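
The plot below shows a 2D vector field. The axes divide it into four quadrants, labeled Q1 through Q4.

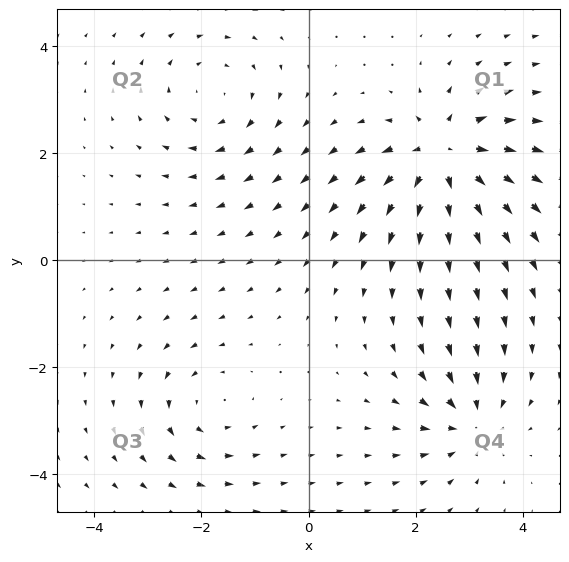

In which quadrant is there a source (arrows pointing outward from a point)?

Q1

The source sits at approximately (2.5, 2.0), which lies in quadrant Q1. The divergence there is about +7, positive as expected for a source.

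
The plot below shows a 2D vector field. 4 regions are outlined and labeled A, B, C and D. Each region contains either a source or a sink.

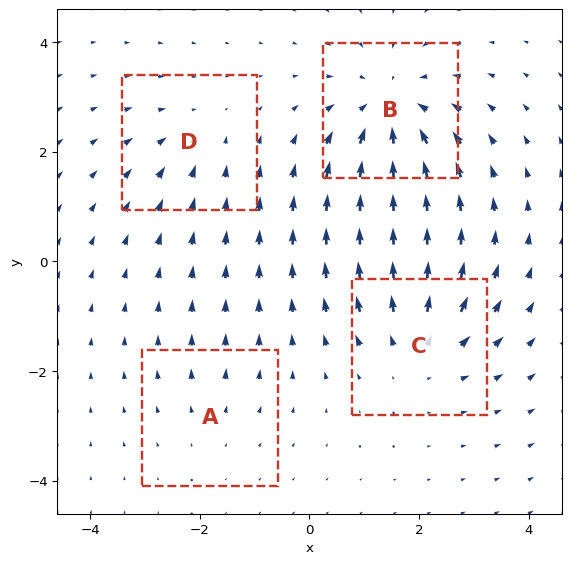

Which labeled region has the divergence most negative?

Divergence at each region's feature centre — A: about +2, B: about -6, C: about +4, D: about -3. Region B is most negative.

B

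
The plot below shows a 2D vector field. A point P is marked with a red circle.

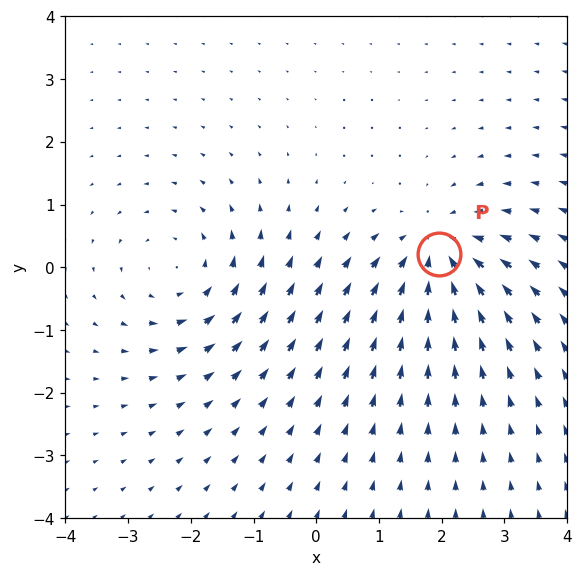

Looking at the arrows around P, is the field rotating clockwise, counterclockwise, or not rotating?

not rotating

Near P at (2.0, 0.2) the arrows show no circulation. The curl there is ≈0.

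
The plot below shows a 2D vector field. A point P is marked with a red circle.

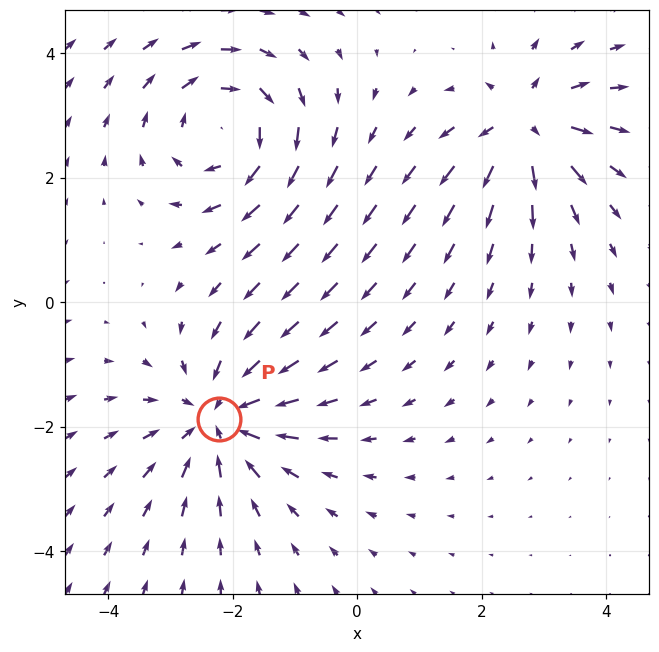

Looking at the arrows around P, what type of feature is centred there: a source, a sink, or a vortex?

At P (-2.2, -1.9) the arrows converge inward. Divergence about -4, curl ≈0 — negative divergence with near-zero curl is a sink.

sink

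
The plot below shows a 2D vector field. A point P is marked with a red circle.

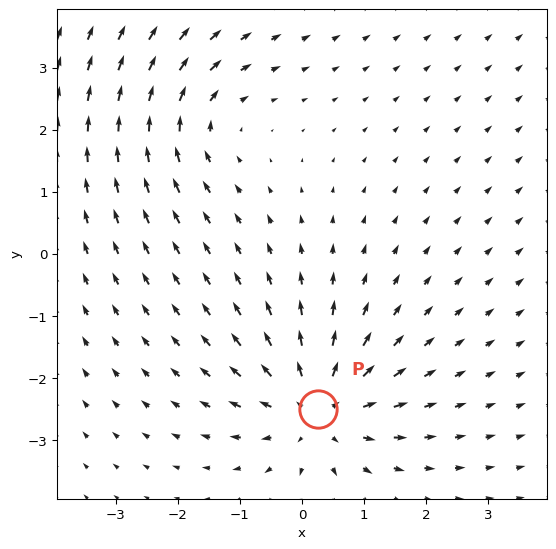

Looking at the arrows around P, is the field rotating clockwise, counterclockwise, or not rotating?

not rotating

Near P at (0.3, -2.5) the arrows show no circulation. The curl there is ≈0.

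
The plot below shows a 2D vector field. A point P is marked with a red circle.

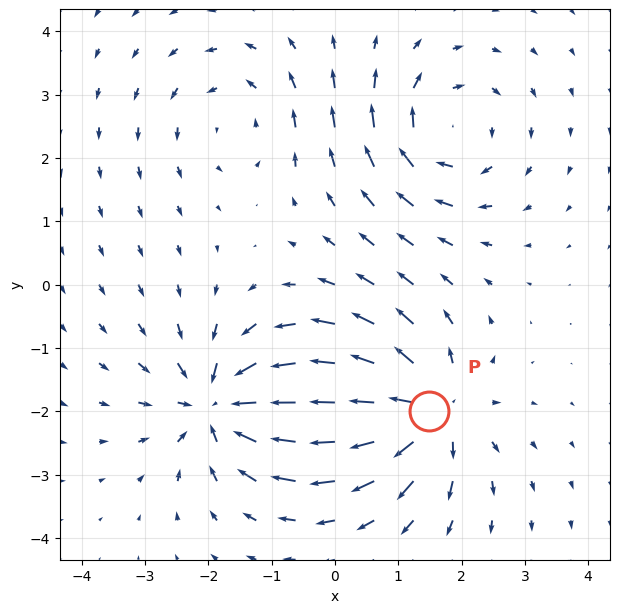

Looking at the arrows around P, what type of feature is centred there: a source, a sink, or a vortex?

source

At P (1.5, -2.0) the arrows spread outward. Divergence about +7, curl ≈0 — positive divergence with near-zero curl is a source.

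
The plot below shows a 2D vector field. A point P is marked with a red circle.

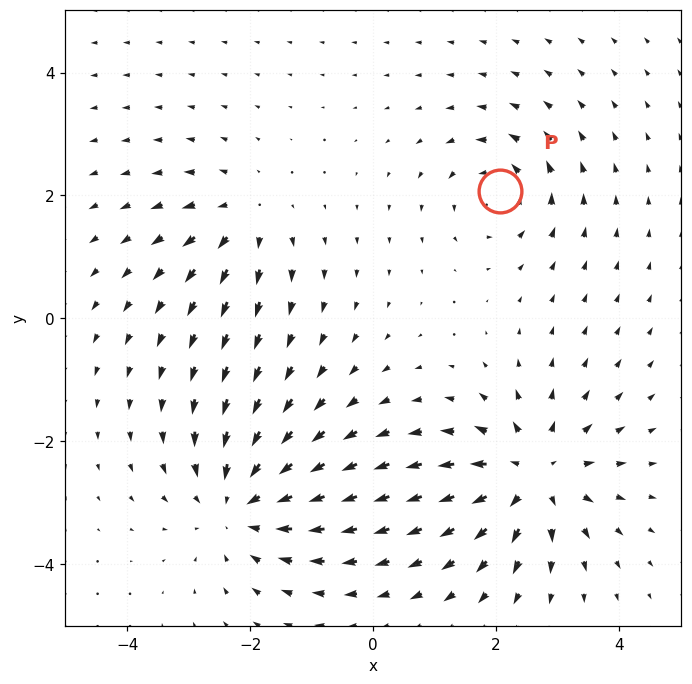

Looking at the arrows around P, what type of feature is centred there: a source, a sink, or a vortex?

vortex

At P (2.1, 2.1) the arrows circulate counterclockwise. Divergence ≈0, curl about +4 — near-zero divergence with nonzero curl is a vortex.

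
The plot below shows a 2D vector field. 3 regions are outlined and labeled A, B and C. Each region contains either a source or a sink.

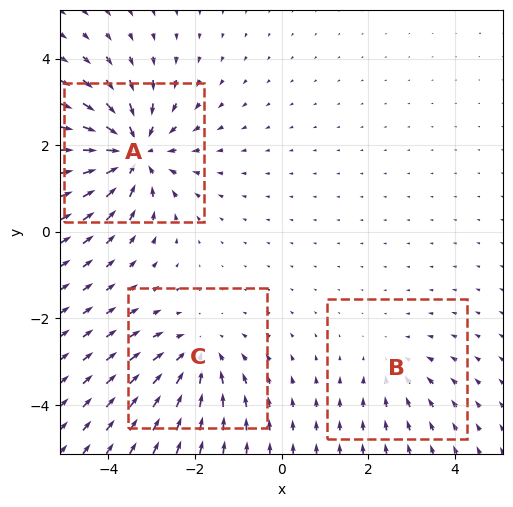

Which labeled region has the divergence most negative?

Divergence at each region's feature centre — A: about -5, B: about -2, C: about -3. Region A is most negative.

A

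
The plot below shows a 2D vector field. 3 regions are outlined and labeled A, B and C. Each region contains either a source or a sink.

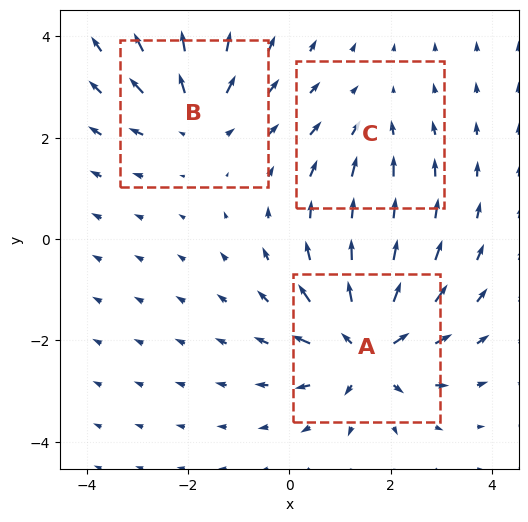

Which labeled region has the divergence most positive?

Divergence at each region's feature centre — A: about +5, B: about +3, C: about -2. Region A is most positive.

A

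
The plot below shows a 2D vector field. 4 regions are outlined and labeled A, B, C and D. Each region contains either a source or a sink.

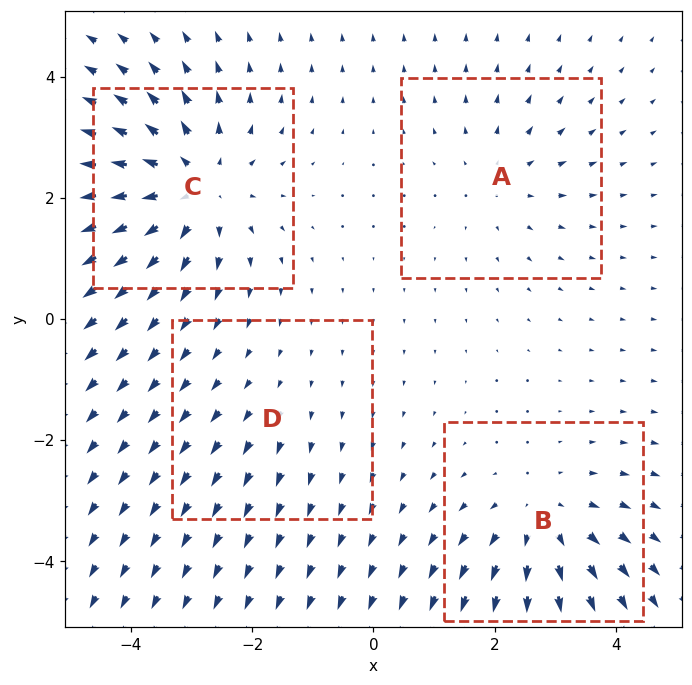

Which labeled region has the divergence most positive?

C

Divergence at each region's feature centre — A: about +3, B: about +5, C: about +6, D: about +2. Region C is most positive.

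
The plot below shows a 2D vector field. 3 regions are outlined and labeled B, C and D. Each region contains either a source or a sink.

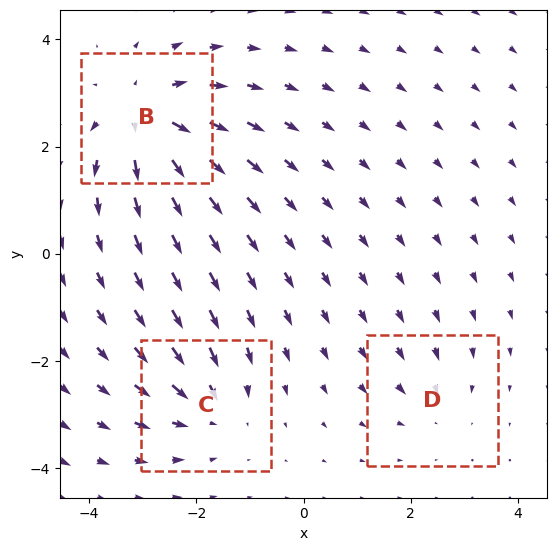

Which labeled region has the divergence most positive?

Divergence at each region's feature centre — B: about +5, C: about -3, D: about -2. Region B is most positive.

B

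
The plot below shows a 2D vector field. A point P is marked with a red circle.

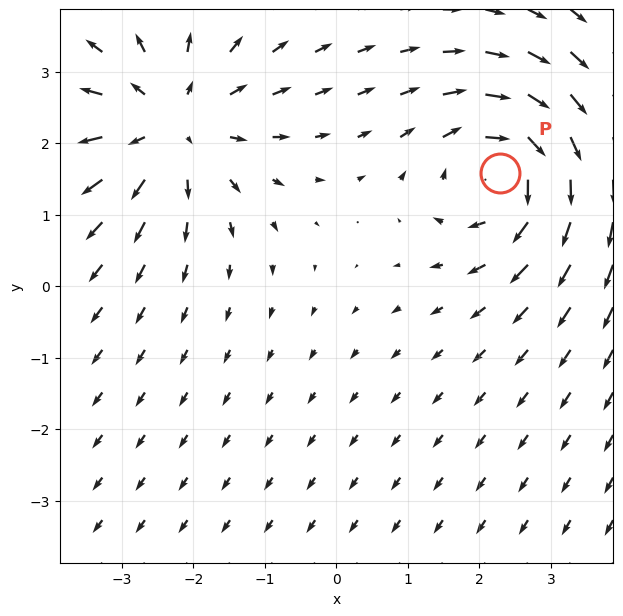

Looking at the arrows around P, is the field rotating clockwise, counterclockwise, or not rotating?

Near P at (2.3, 1.6) the arrows circulate clockwise. The curl (z-component) there is about -6; negative curl means clockwise rotation.

clockwise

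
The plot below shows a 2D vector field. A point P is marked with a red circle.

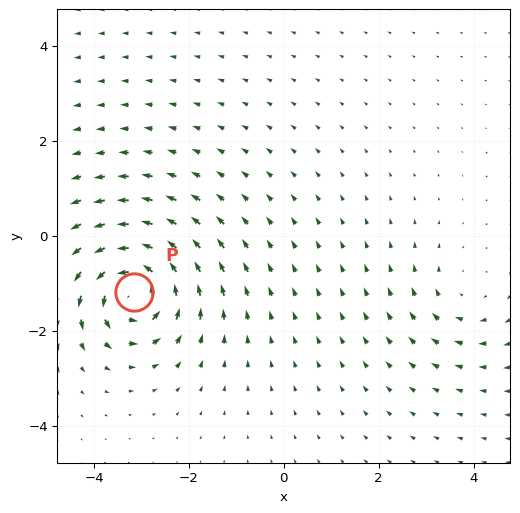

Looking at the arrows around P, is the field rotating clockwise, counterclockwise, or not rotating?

Near P at (-3.2, -1.2) the arrows circulate counterclockwise. The curl (z-component) there is about +7; positive curl means counterclockwise rotation.

counterclockwise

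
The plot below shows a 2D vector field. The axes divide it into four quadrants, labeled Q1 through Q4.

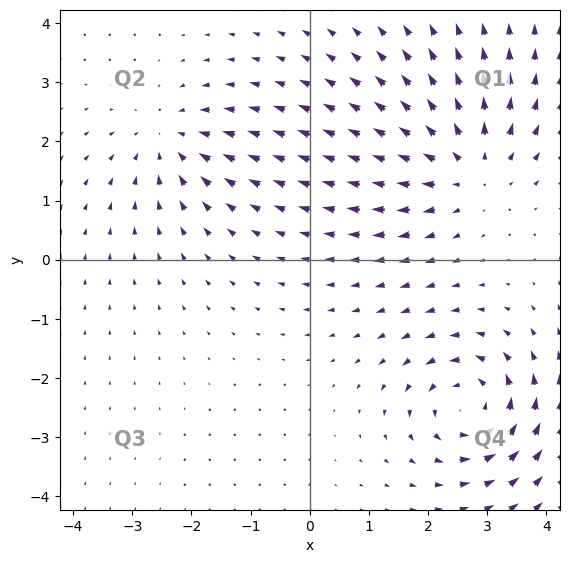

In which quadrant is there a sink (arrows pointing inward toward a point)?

The sink sits at approximately (-2.4, 2.0), which lies in quadrant Q2. The divergence there is about -3, negative as expected for a sink.

Q2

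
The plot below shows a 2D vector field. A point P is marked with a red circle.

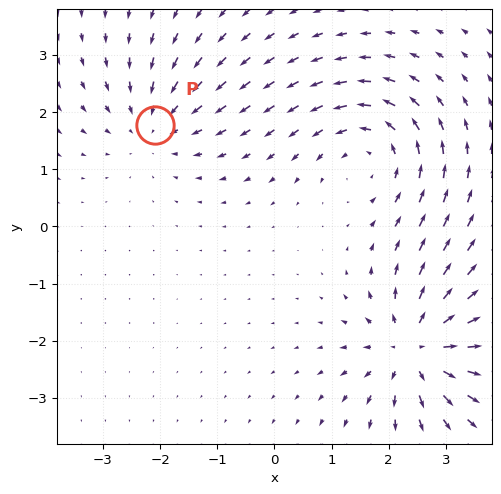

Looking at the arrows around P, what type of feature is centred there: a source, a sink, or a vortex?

At P (-2.1, 1.8) the arrows converge inward. Divergence about -3, curl ≈0 — negative divergence with near-zero curl is a sink.

sink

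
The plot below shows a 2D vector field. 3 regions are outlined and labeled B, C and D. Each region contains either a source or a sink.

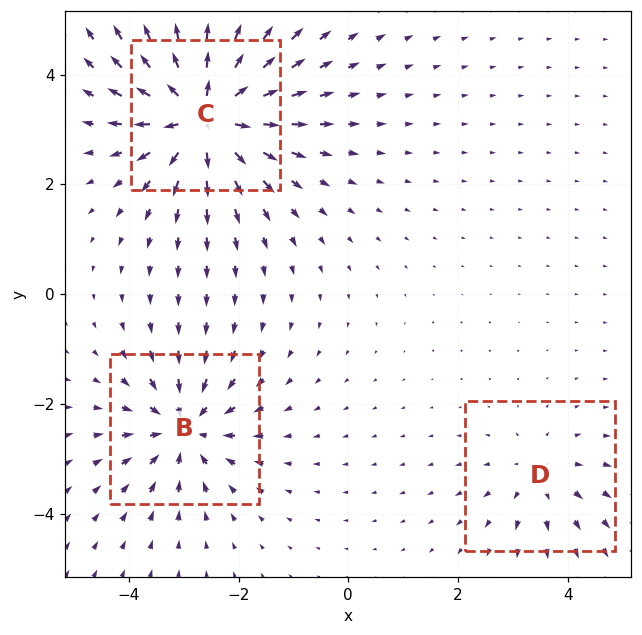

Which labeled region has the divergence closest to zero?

D

Divergence at each region's feature centre — B: about -4, C: about +6, D: about +2. Region D is closest to zero.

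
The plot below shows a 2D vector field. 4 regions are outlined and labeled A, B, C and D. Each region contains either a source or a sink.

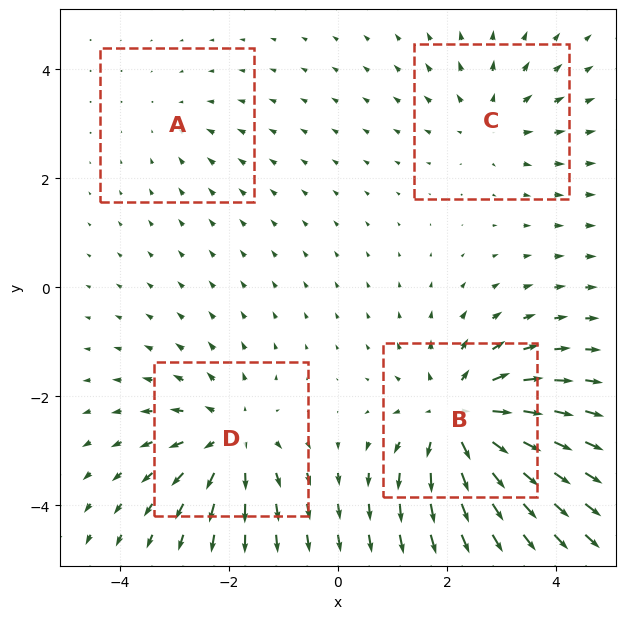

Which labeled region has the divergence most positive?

Divergence at each region's feature centre — A: about -2, B: about +7, C: about +3, D: about +5. Region B is most positive.

B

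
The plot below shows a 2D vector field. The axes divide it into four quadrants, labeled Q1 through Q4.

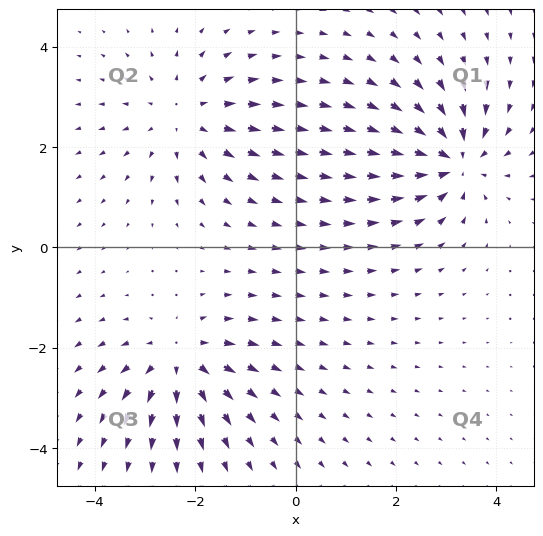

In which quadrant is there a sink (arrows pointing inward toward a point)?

The sink sits at approximately (3.2, 1.7), which lies in quadrant Q1. The divergence there is about -6, negative as expected for a sink.

Q1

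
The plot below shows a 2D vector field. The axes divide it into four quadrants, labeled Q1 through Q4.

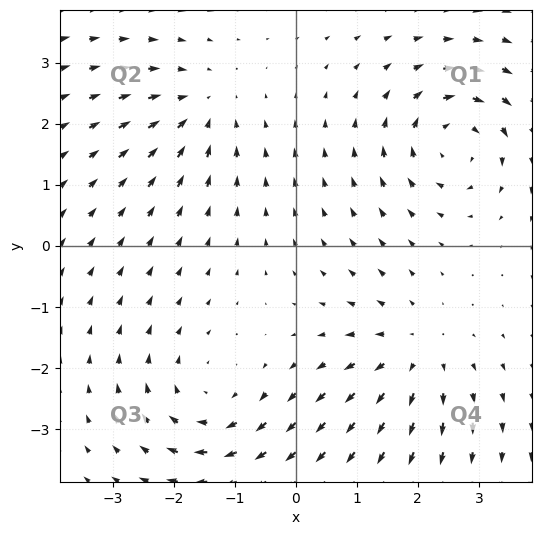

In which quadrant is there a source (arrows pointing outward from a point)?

The source sits at approximately (2.0, -1.7), which lies in quadrant Q4. The divergence there is about +4, positive as expected for a source.

Q4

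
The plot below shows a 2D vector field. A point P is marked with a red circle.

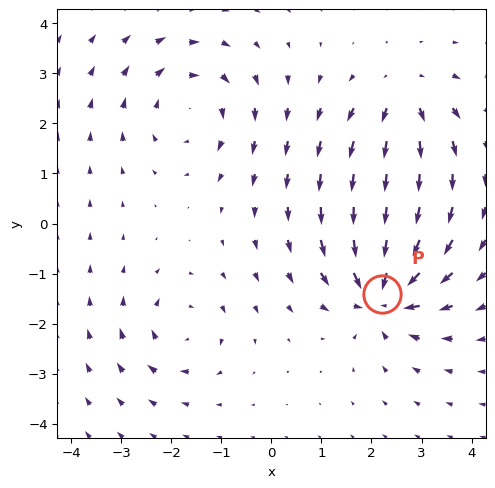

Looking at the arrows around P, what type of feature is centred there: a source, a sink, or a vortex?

At P (2.2, -1.4) the arrows converge inward. Divergence about -7, curl ≈0 — negative divergence with near-zero curl is a sink.

sink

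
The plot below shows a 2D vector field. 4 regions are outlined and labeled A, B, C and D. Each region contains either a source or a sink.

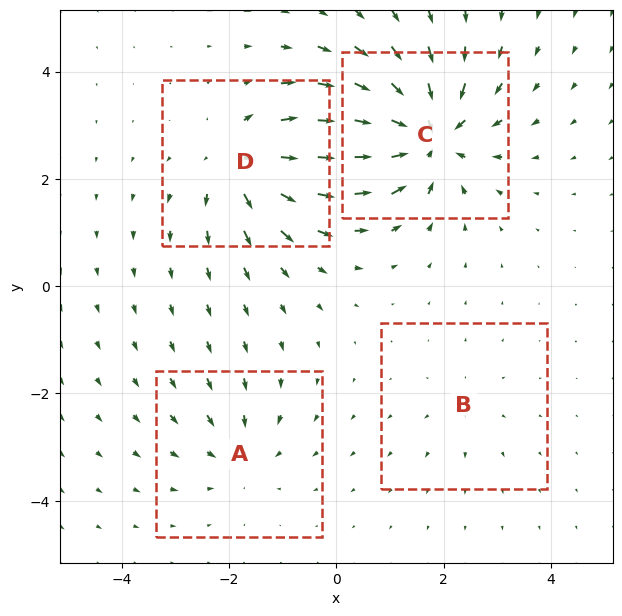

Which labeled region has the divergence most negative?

Divergence at each region's feature centre — A: about -3, B: about +2, C: about -7, D: about +5. Region C is most negative.

C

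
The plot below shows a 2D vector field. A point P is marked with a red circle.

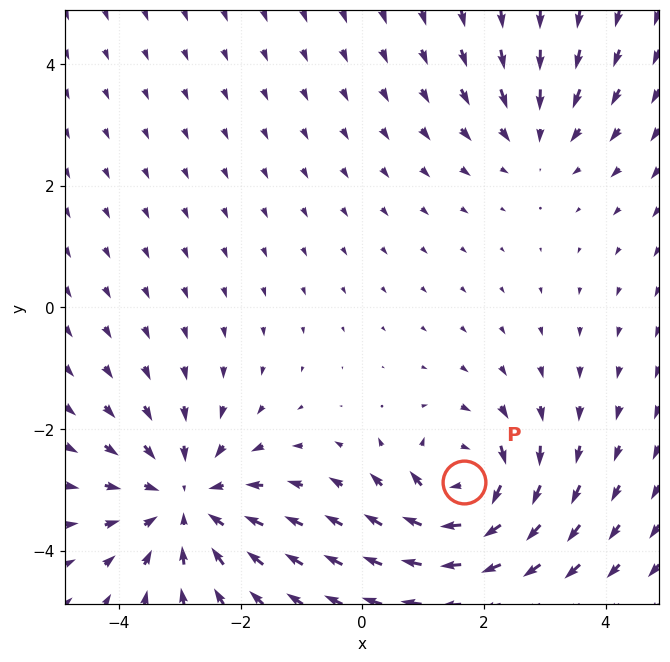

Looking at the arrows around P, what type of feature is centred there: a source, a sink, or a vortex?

At P (1.7, -2.9) the arrows circulate clockwise. Divergence ≈0, curl about -6 — near-zero divergence with nonzero curl is a vortex.

vortex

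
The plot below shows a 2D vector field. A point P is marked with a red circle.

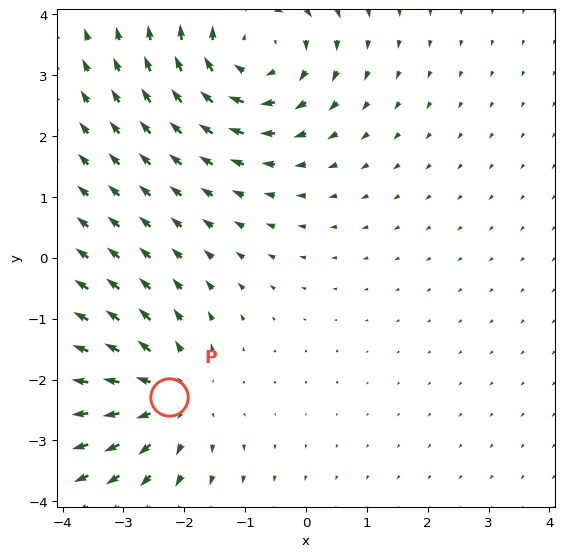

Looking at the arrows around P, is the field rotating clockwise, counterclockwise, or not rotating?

Near P at (-2.2, -2.3) the arrows show no circulation. The curl there is ≈0.

not rotating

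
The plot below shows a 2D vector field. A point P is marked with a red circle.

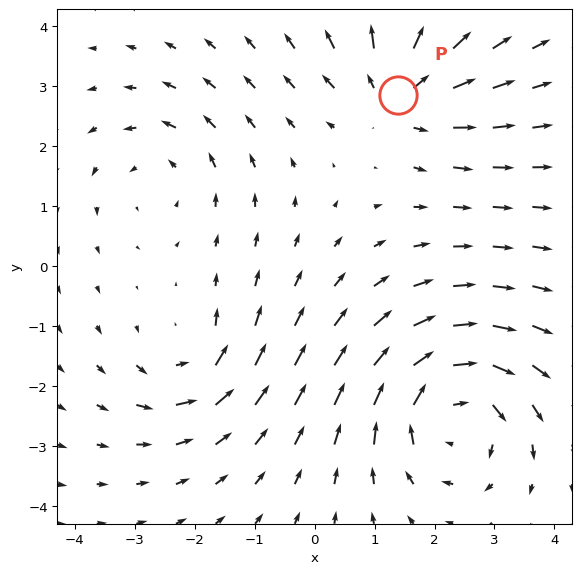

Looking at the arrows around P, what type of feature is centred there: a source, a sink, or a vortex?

source

At P (1.4, 2.9) the arrows spread outward. Divergence about +4, curl ≈0 — positive divergence with near-zero curl is a source.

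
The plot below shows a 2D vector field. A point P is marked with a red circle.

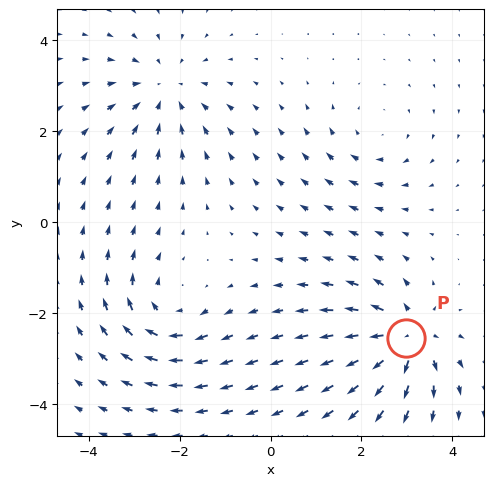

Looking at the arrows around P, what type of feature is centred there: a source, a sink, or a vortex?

source

At P (3.0, -2.5) the arrows spread outward. Divergence about +6, curl ≈0 — positive divergence with near-zero curl is a source.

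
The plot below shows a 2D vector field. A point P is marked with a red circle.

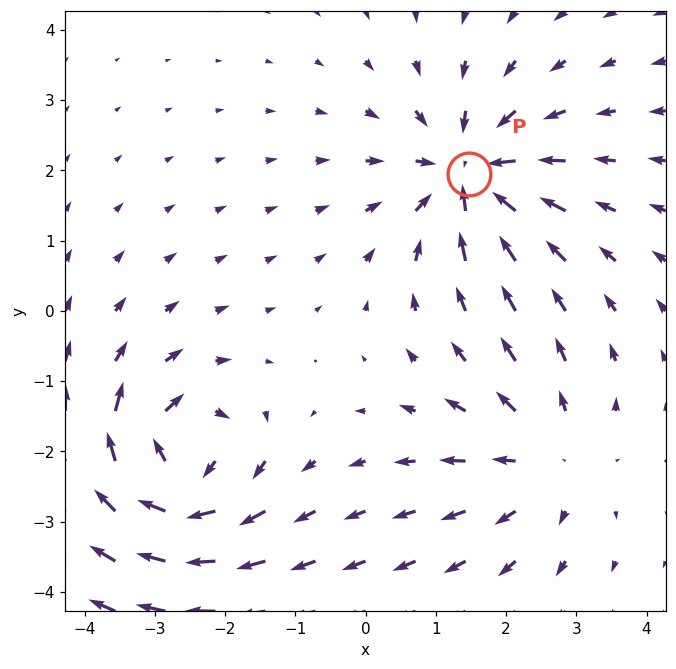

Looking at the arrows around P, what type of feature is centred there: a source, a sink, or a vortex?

At P (1.5, 1.9) the arrows converge inward. Divergence about -5, curl ≈0 — negative divergence with near-zero curl is a sink.

sink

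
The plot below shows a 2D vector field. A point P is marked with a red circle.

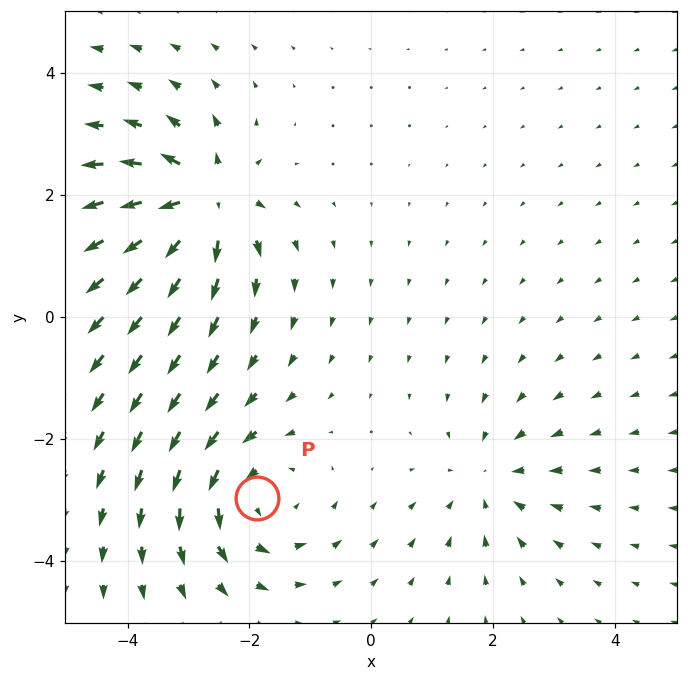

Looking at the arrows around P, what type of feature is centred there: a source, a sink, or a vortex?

vortex

At P (-1.9, -3.0) the arrows circulate counterclockwise. Divergence ≈0, curl about +4 — near-zero divergence with nonzero curl is a vortex.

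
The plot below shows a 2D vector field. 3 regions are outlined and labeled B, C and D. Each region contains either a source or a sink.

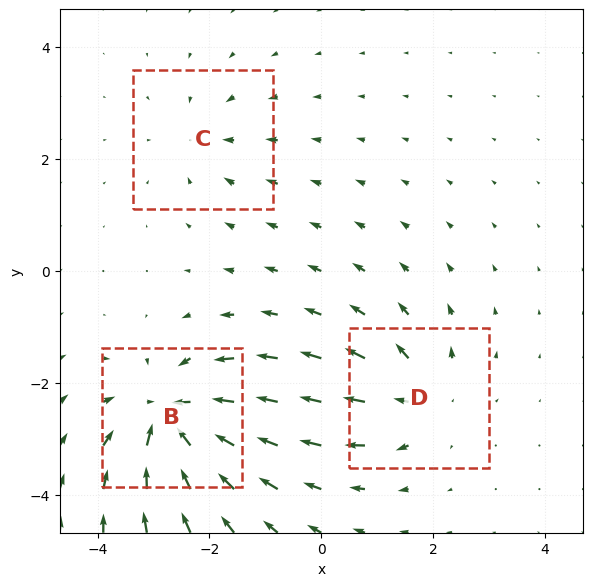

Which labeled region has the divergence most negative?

Divergence at each region's feature centre — B: about -6, C: about -2, D: about +4. Region B is most negative.

B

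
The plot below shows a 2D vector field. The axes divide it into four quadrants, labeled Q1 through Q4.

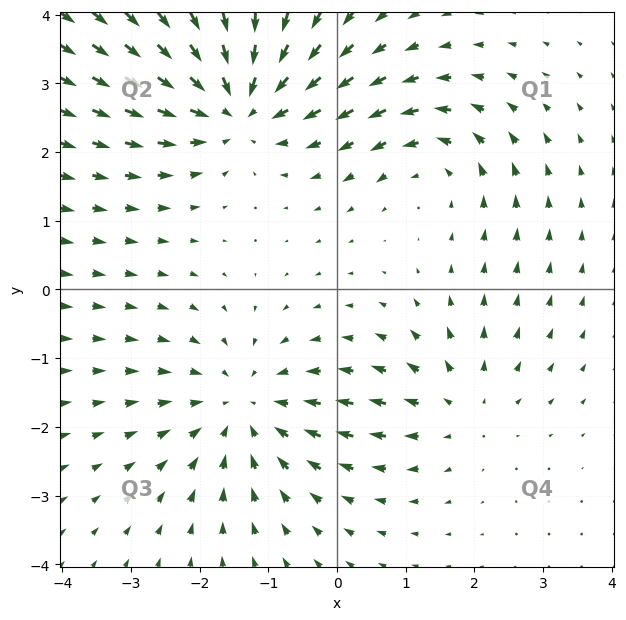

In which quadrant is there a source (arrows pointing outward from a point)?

Q4

The source sits at approximately (1.8, -1.7), which lies in quadrant Q4. The divergence there is about +3, positive as expected for a source.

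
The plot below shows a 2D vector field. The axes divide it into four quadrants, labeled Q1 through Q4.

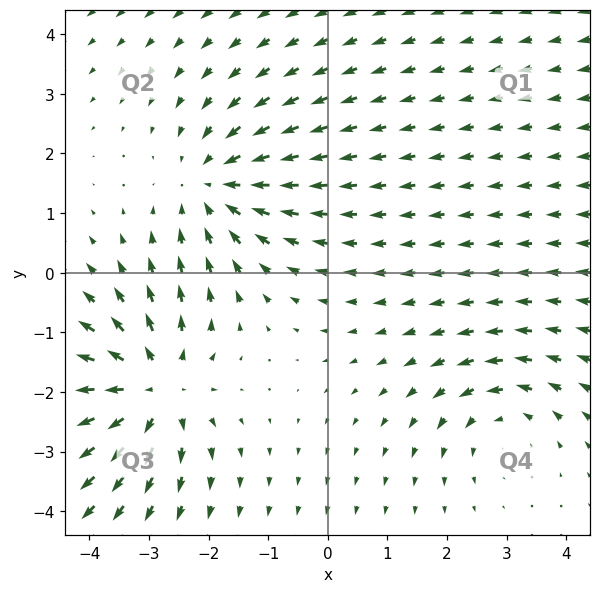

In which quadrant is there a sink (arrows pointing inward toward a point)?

Q2

The sink sits at approximately (-1.9, 1.5), which lies in quadrant Q2. The divergence there is about -3, negative as expected for a sink.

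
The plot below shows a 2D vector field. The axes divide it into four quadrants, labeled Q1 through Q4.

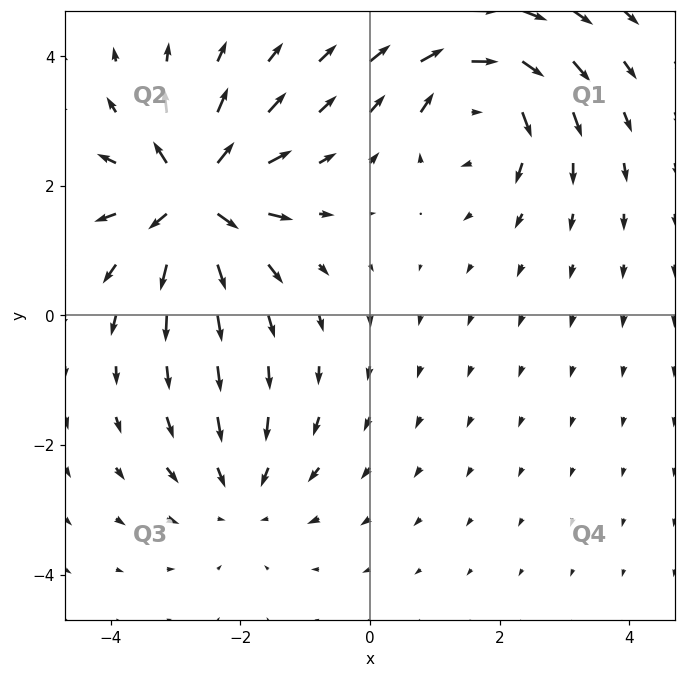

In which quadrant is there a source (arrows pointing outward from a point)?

Q2

The source sits at approximately (-2.7, 1.8), which lies in quadrant Q2. The divergence there is about +7, positive as expected for a source.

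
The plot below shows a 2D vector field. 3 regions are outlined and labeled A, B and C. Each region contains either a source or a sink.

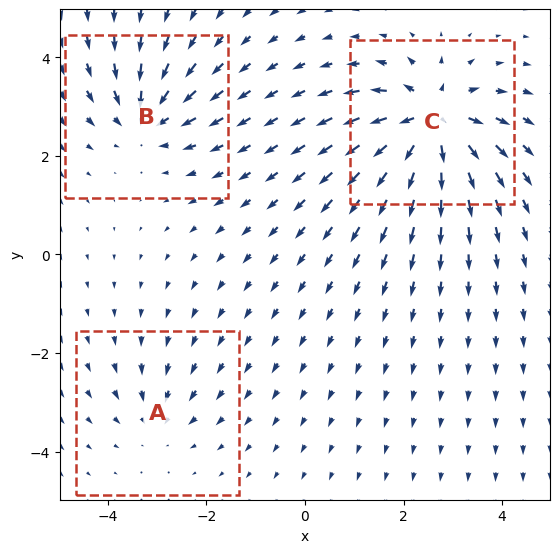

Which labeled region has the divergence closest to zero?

A

Divergence at each region's feature centre — A: about -2, B: about -4, C: about +6. Region A is closest to zero.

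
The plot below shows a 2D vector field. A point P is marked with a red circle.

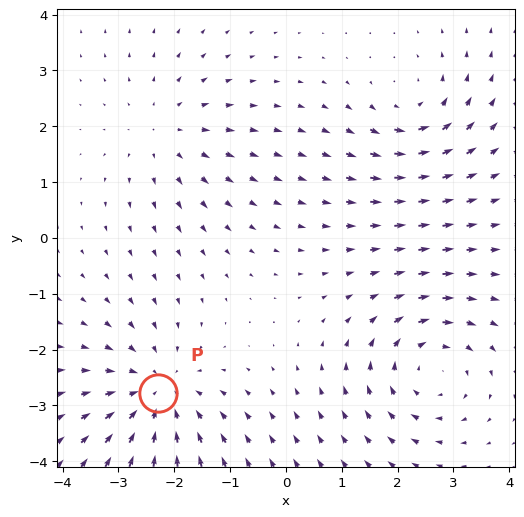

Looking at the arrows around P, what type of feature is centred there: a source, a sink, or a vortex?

sink

At P (-2.3, -2.8) the arrows converge inward. Divergence about -3, curl ≈0 — negative divergence with near-zero curl is a sink.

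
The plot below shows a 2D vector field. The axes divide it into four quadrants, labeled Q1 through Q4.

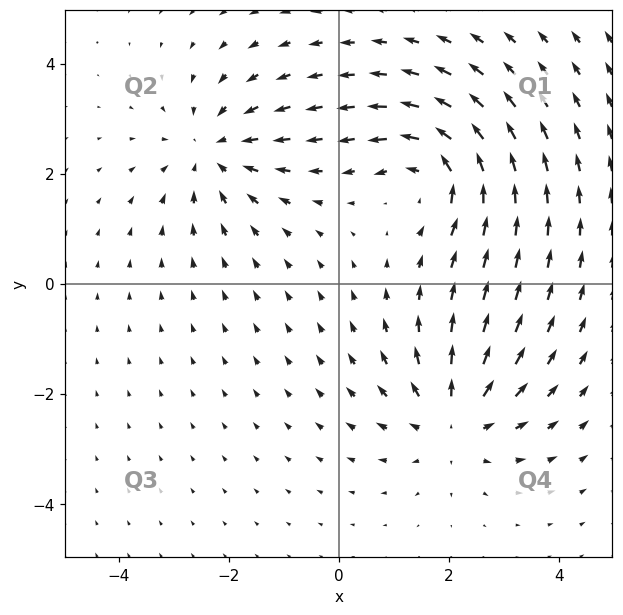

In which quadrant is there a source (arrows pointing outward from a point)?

The source sits at approximately (2.1, -2.5), which lies in quadrant Q4. The divergence there is about +4, positive as expected for a source.

Q4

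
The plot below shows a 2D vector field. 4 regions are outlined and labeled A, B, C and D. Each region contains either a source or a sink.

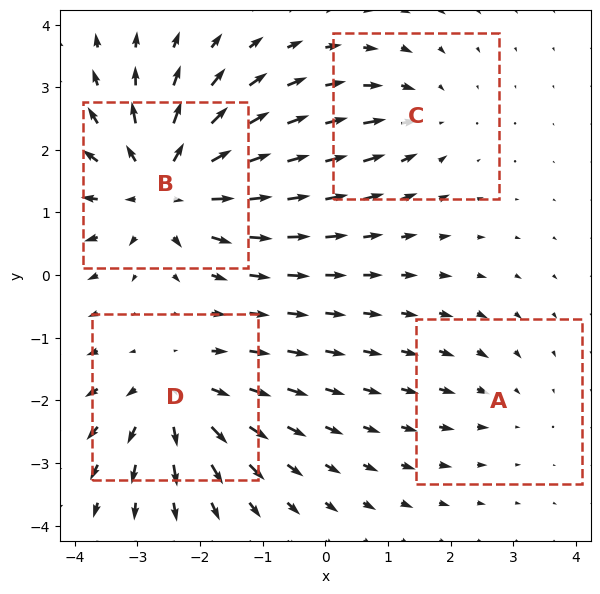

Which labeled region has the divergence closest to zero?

Divergence at each region's feature centre — A: about -2, B: about +7, C: about -3, D: about +5. Region A is closest to zero.

A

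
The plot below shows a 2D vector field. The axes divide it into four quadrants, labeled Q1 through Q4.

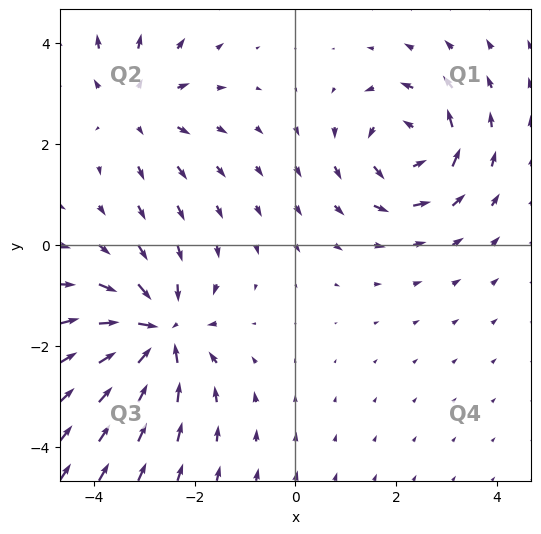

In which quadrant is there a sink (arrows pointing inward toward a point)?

The sink sits at approximately (-2.7, -1.8), which lies in quadrant Q3. The divergence there is about -4, negative as expected for a sink.

Q3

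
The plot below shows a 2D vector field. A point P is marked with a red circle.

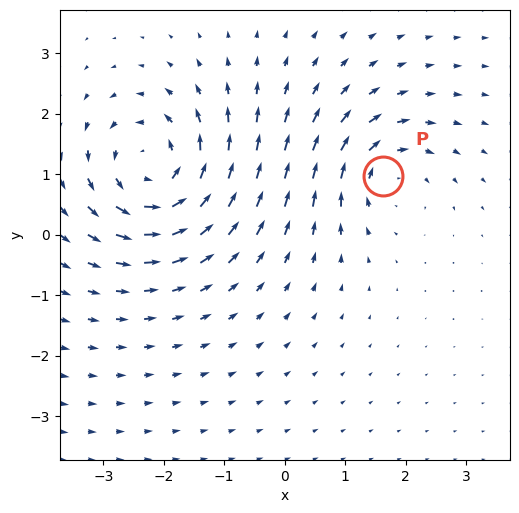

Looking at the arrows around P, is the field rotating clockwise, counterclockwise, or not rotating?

Near P at (1.6, 1.0) the arrows circulate clockwise. The curl (z-component) there is about -4; negative curl means clockwise rotation.

clockwise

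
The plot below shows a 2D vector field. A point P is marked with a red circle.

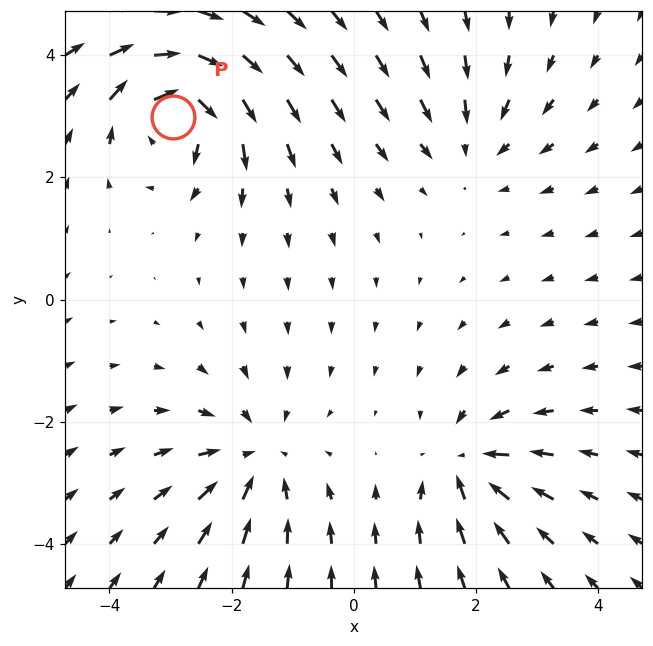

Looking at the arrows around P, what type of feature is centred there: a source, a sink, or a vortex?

vortex

At P (-3.0, 3.0) the arrows circulate clockwise. Divergence ≈0, curl about -6 — near-zero divergence with nonzero curl is a vortex.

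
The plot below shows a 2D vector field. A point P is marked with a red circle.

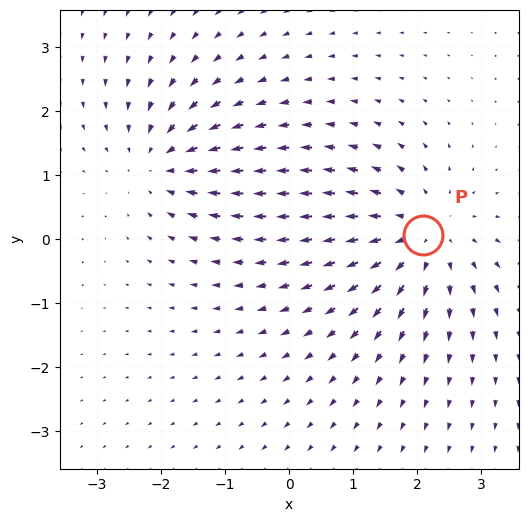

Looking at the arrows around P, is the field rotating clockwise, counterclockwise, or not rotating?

Near P at (2.1, 0.1) the arrows show no circulation. The curl there is ≈0.

not rotating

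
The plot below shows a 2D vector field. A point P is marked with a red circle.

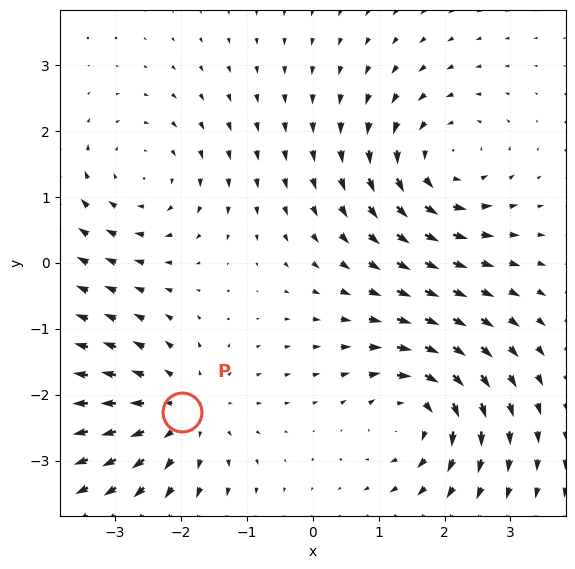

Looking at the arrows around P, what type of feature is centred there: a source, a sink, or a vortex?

At P (-2.0, -2.3) the arrows spread outward. Divergence about +4, curl ≈0 — positive divergence with near-zero curl is a source.

source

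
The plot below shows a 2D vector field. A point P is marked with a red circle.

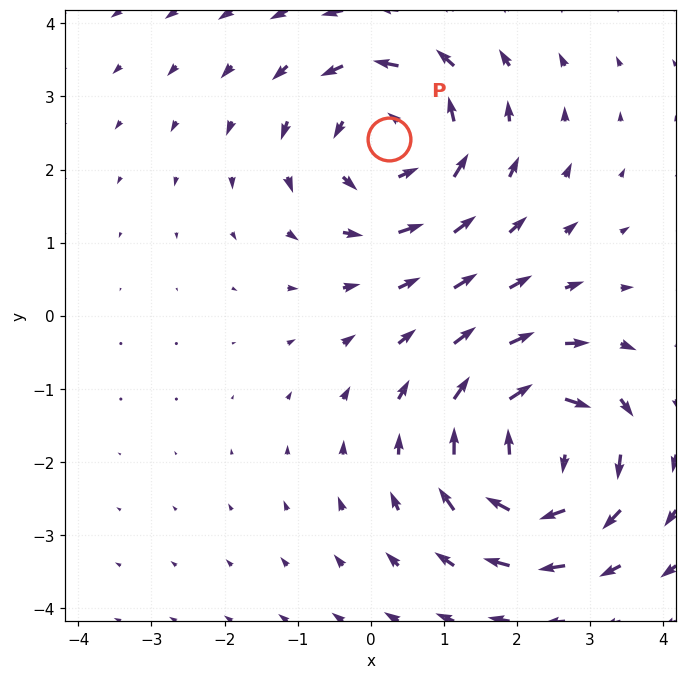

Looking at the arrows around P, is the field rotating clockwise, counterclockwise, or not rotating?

counterclockwise

Near P at (0.2, 2.4) the arrows circulate counterclockwise. The curl (z-component) there is about +4; positive curl means counterclockwise rotation.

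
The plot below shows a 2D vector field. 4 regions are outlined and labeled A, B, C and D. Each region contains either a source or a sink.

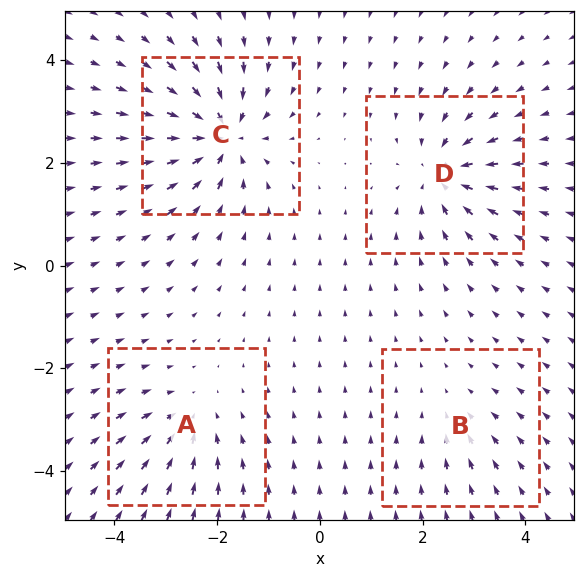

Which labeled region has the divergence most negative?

C

Divergence at each region's feature centre — A: about -4, B: about -2, C: about -8, D: about -6. Region C is most negative.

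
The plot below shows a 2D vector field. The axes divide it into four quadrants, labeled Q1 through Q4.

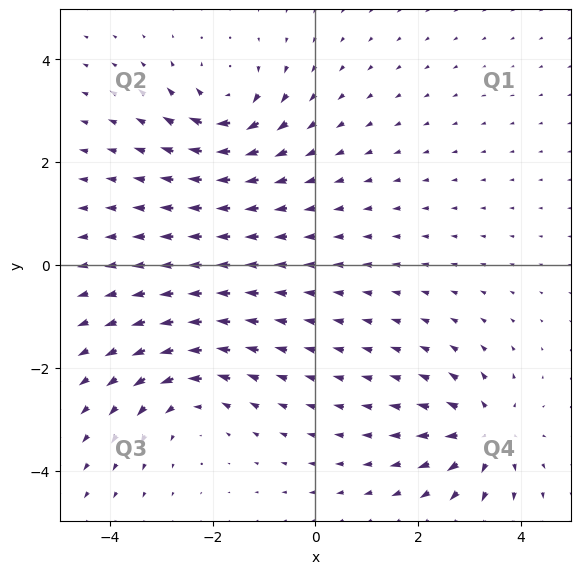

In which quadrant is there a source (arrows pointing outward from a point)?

Q4

The source sits at approximately (3.3, -3.3), which lies in quadrant Q4. The divergence there is about +6, positive as expected for a source.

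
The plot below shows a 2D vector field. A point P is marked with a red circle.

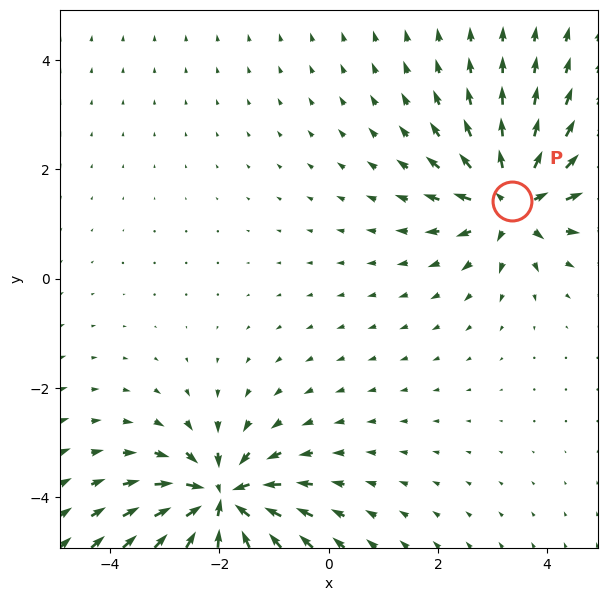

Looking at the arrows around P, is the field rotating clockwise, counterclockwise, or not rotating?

Near P at (3.4, 1.4) the arrows show no circulation. The curl there is ≈0.

not rotating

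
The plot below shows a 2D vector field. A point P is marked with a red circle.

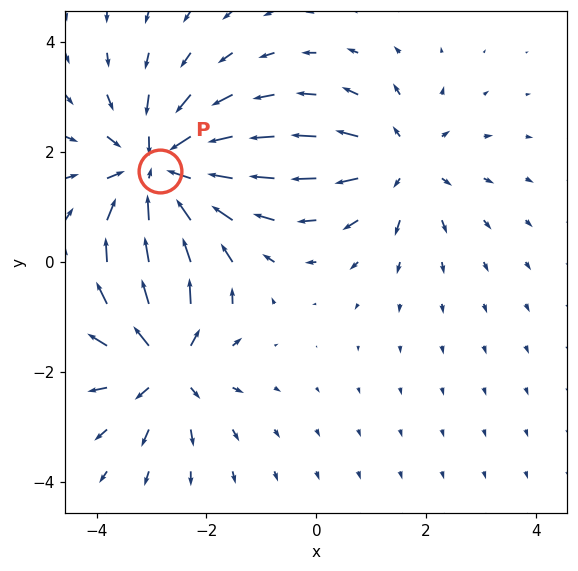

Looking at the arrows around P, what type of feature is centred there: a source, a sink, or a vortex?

sink

At P (-2.8, 1.7) the arrows converge inward. Divergence about -5, curl ≈0 — negative divergence with near-zero curl is a sink.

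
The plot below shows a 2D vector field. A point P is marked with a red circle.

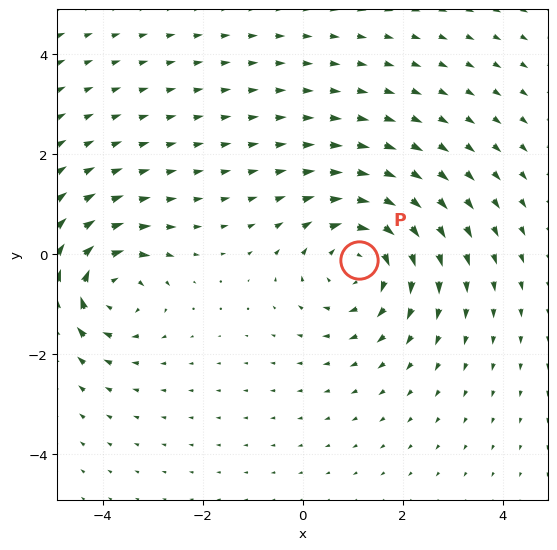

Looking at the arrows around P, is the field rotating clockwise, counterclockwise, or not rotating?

clockwise

Near P at (1.1, -0.1) the arrows circulate clockwise. The curl (z-component) there is about -4; negative curl means clockwise rotation.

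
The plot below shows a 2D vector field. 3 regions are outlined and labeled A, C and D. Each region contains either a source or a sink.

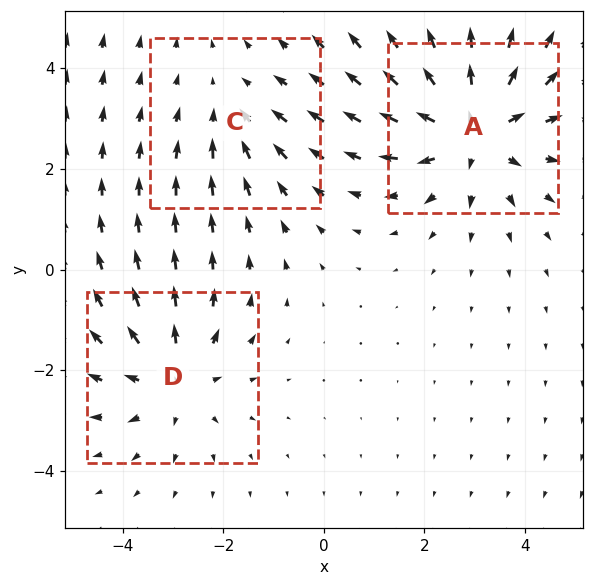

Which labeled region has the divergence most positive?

A

Divergence at each region's feature centre — A: about +4, C: about -2, D: about +3. Region A is most positive.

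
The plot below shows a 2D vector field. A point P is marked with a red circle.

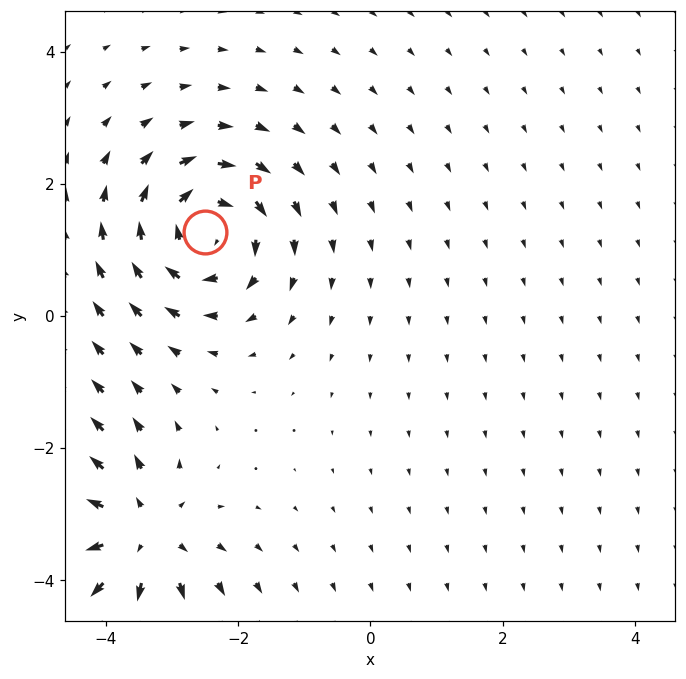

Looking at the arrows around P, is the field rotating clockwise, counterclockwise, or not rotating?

Near P at (-2.5, 1.3) the arrows circulate clockwise. The curl (z-component) there is about -4; negative curl means clockwise rotation.

clockwise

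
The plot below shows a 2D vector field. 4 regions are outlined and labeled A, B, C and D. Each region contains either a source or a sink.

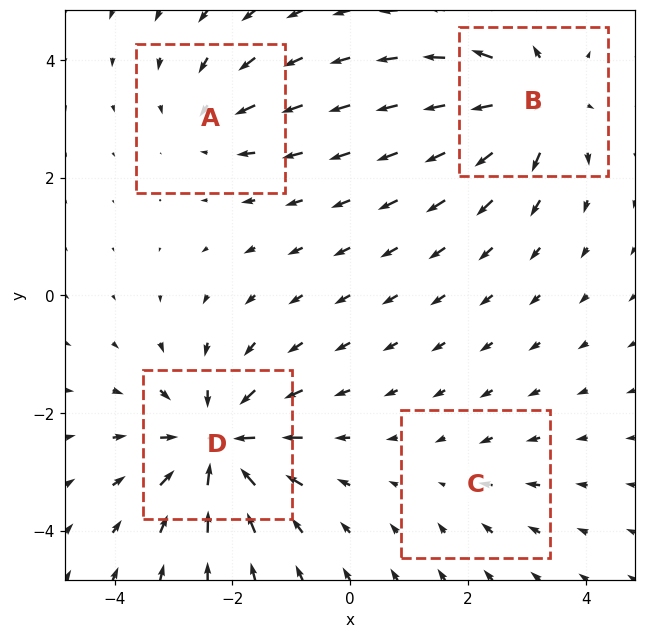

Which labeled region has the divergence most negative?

D

Divergence at each region's feature centre — A: about -4, B: about +6, C: about -2, D: about -7. Region D is most negative.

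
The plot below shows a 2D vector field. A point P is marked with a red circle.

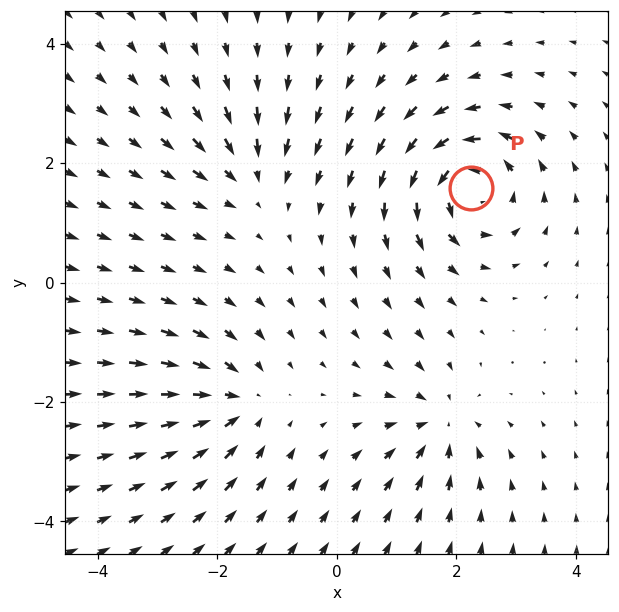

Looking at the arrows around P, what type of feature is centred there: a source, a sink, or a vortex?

At P (2.2, 1.6) the arrows circulate counterclockwise. Divergence ≈0, curl about +7 — near-zero divergence with nonzero curl is a vortex.

vortex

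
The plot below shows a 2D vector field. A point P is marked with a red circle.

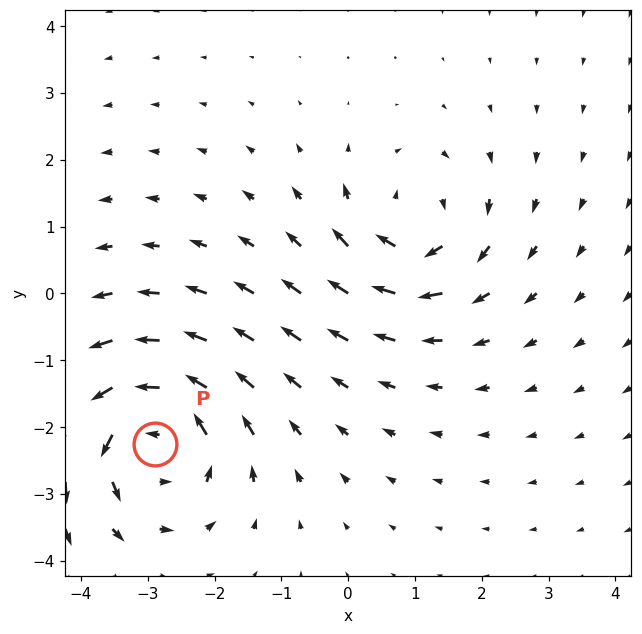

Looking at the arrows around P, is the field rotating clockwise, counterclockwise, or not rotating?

counterclockwise

Near P at (-2.9, -2.3) the arrows circulate counterclockwise. The curl (z-component) there is about +5; positive curl means counterclockwise rotation.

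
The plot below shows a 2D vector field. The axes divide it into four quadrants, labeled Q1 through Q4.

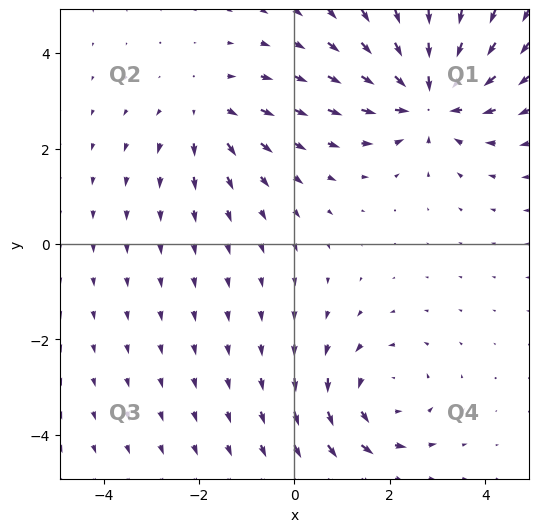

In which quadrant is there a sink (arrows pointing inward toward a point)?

The sink sits at approximately (2.8, 3.1), which lies in quadrant Q1. The divergence there is about -5, negative as expected for a sink.

Q1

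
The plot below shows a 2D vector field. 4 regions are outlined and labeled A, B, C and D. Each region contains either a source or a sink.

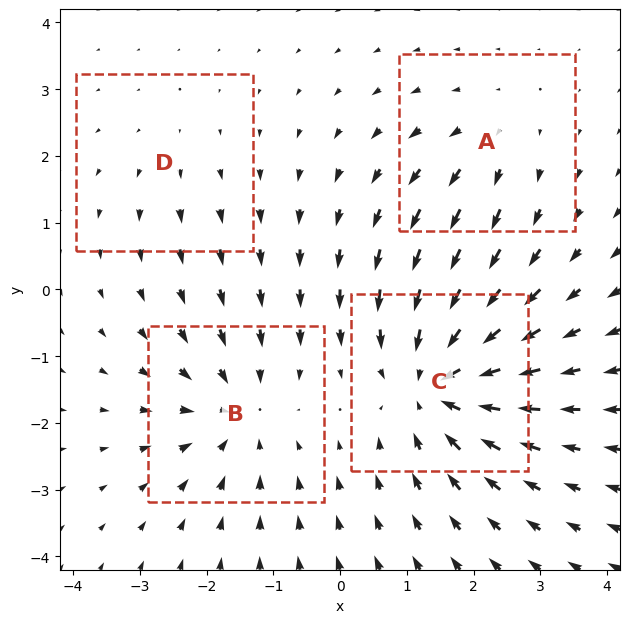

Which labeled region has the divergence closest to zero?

Divergence at each region's feature centre — A: about +3, B: about -5, C: about -7, D: about +2. Region D is closest to zero.

D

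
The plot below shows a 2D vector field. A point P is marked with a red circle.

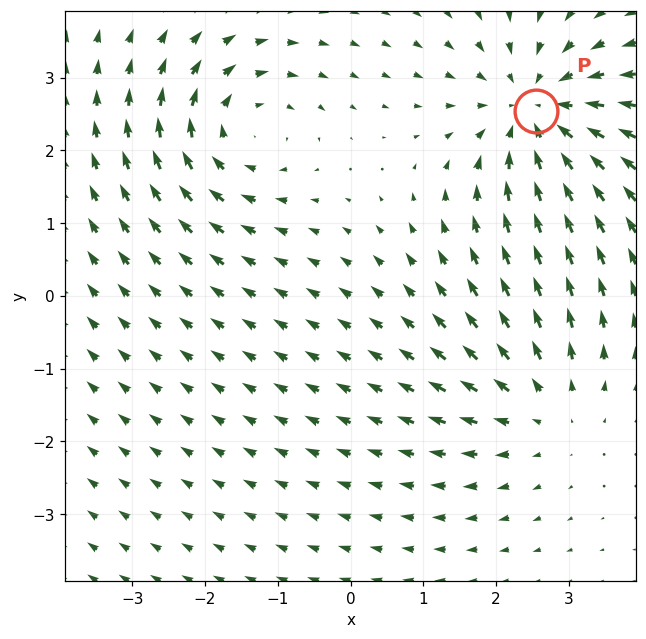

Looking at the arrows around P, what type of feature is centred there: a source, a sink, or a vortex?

sink

At P (2.6, 2.5) the arrows converge inward. Divergence about -4, curl ≈0 — negative divergence with near-zero curl is a sink.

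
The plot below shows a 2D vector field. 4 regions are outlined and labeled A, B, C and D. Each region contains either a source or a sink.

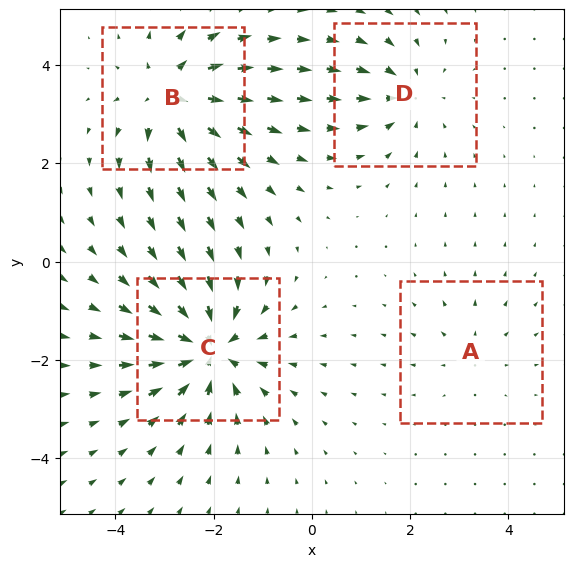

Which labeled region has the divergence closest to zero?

Divergence at each region's feature centre — A: about +2, B: about +6, C: about -7, D: about -4. Region A is closest to zero.

A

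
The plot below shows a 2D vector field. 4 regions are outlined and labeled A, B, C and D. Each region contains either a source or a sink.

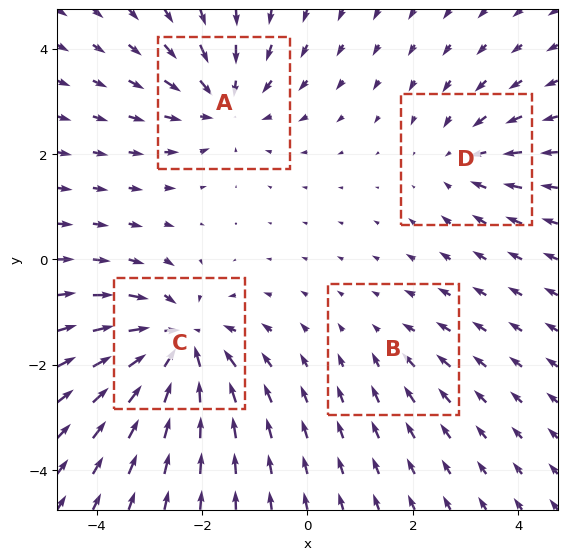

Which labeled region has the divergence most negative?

Divergence at each region's feature centre — A: about -5, B: about -2, C: about -6, D: about -3. Region C is most negative.

C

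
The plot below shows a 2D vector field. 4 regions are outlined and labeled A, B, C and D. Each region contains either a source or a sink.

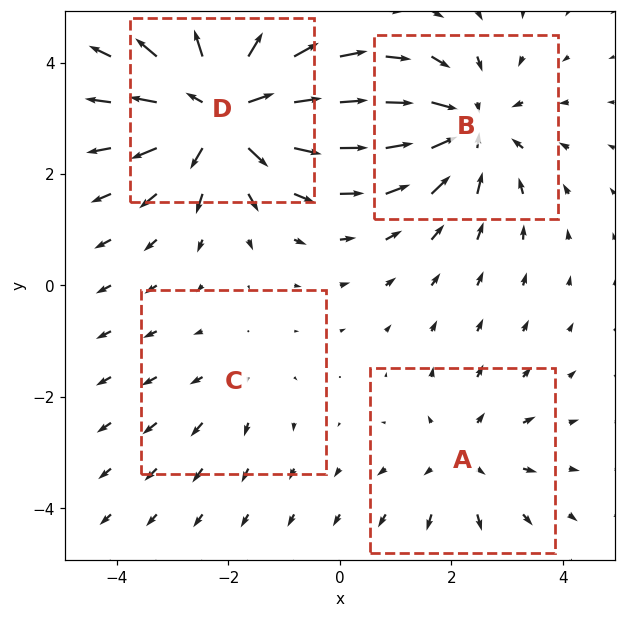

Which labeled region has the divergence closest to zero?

C

Divergence at each region's feature centre — A: about +3, B: about -5, C: about +2, D: about +6. Region C is closest to zero.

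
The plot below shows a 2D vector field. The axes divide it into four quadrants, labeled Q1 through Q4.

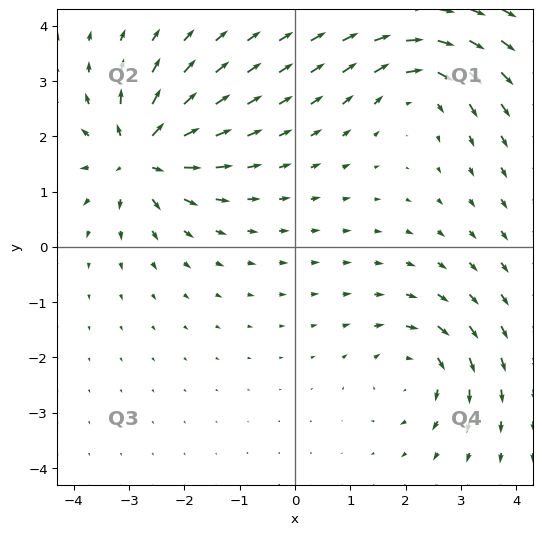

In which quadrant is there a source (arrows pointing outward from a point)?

The source sits at approximately (-2.8, 1.6), which lies in quadrant Q2. The divergence there is about +7, positive as expected for a source.

Q2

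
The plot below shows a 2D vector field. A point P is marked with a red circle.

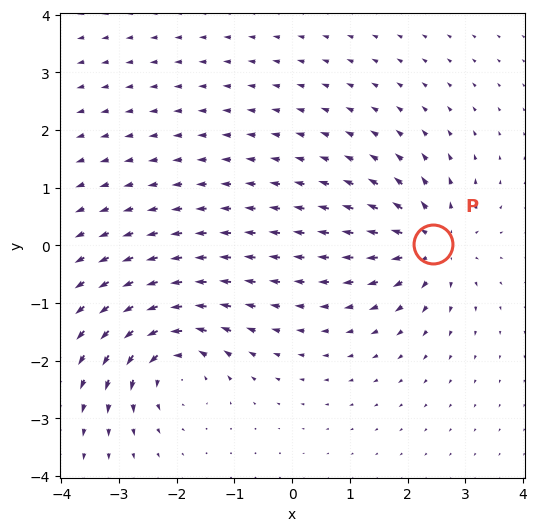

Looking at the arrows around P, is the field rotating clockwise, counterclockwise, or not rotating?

Near P at (2.4, 0.0) the arrows show no circulation. The curl there is ≈0.

not rotating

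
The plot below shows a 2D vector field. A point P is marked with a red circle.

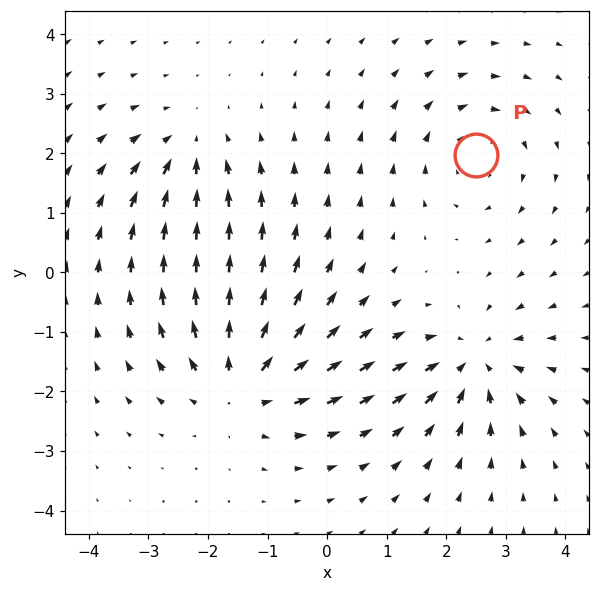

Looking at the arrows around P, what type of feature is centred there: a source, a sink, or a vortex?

vortex

At P (2.5, 2.0) the arrows circulate clockwise. Divergence ≈0, curl about -3 — near-zero divergence with nonzero curl is a vortex.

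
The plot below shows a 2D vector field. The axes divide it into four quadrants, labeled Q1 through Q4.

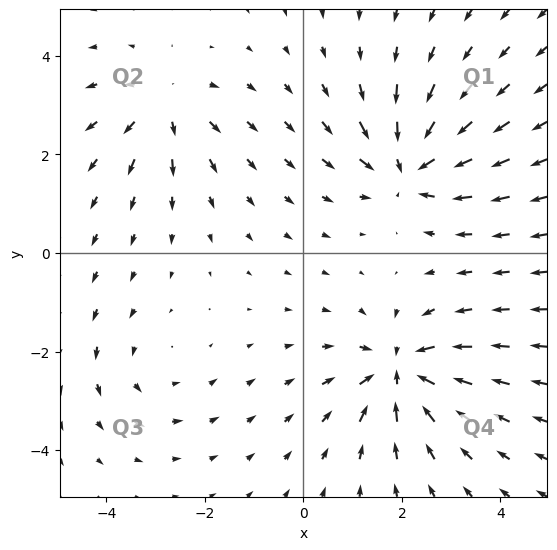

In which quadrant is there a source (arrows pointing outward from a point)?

The source sits at approximately (-2.8, 3.0), which lies in quadrant Q2. The divergence there is about +4, positive as expected for a source.

Q2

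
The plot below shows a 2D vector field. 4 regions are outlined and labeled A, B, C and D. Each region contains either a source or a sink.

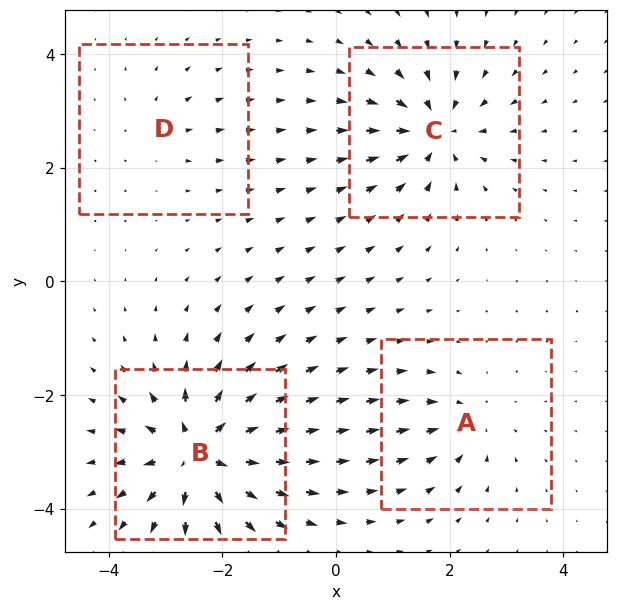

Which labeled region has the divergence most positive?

Divergence at each region's feature centre — A: about -4, B: about +9, C: about -7, D: about +3. Region B is most positive.

B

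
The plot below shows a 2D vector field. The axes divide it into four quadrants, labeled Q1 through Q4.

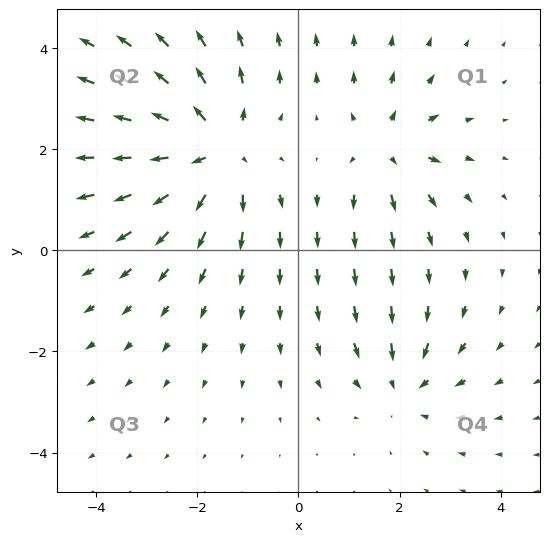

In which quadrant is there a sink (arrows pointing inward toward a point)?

The sink sits at approximately (2.1, -2.7), which lies in quadrant Q4. The divergence there is about -3, negative as expected for a sink.

Q4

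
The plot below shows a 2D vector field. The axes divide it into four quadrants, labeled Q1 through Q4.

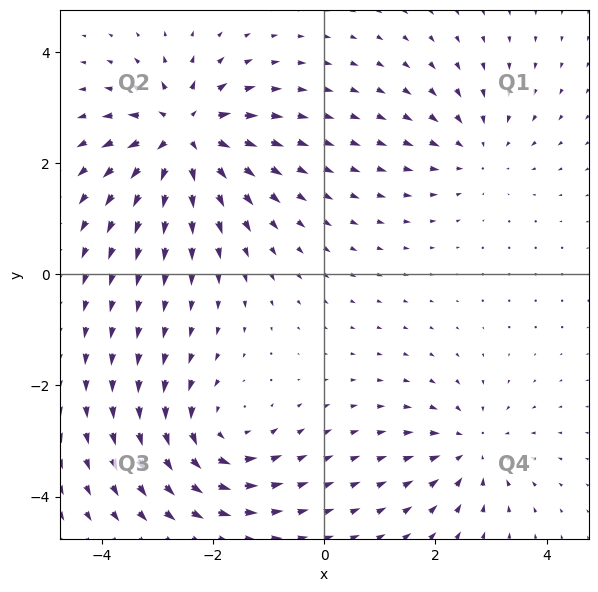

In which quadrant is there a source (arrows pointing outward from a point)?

Q2

The source sits at approximately (-2.5, 2.5), which lies in quadrant Q2. The divergence there is about +7, positive as expected for a source.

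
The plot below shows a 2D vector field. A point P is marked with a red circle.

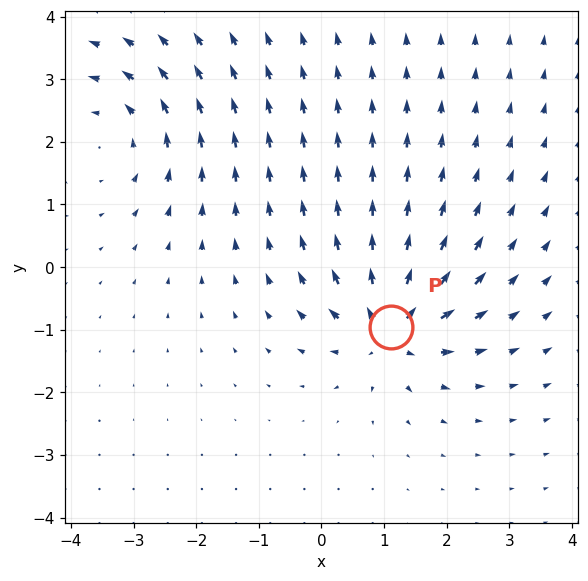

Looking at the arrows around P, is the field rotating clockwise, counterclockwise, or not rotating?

not rotating

Near P at (1.1, -1.0) the arrows show no circulation. The curl there is ≈0.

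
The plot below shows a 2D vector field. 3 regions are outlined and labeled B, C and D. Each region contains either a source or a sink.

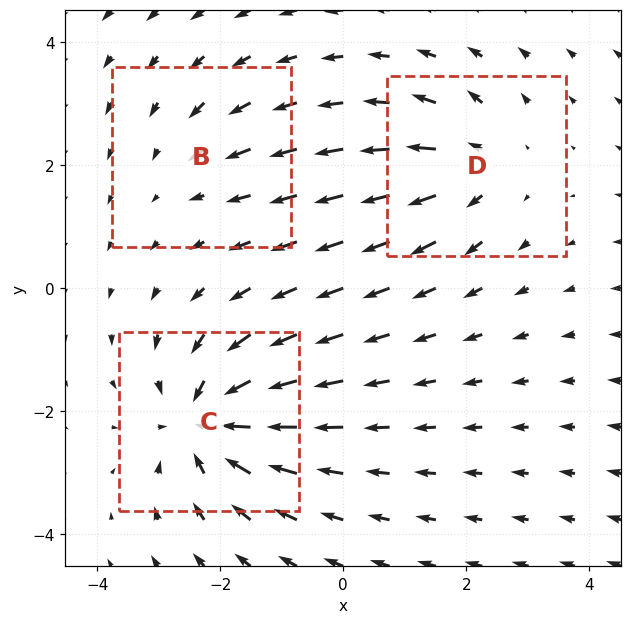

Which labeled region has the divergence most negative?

C

Divergence at each region's feature centre — B: about -2, C: about -5, D: about +4. Region C is most negative.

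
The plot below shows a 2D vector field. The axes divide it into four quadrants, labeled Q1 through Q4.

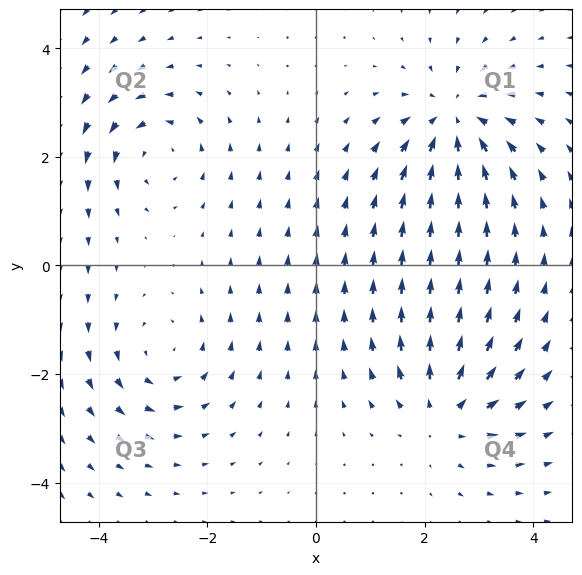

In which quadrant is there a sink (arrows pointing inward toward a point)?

The sink sits at approximately (2.5, 2.7), which lies in quadrant Q1. The divergence there is about -5, negative as expected for a sink.

Q1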